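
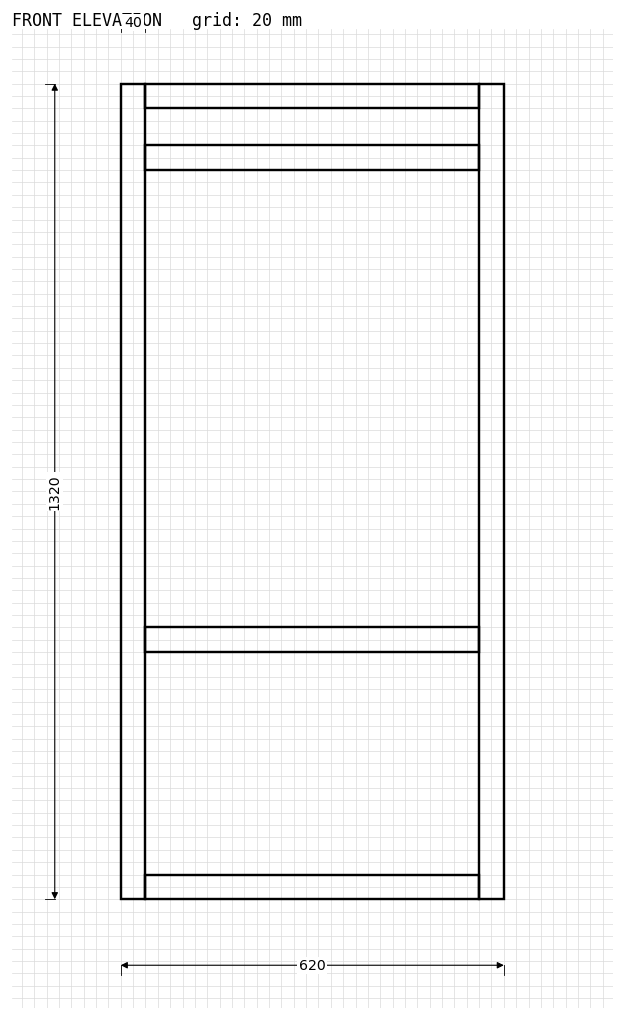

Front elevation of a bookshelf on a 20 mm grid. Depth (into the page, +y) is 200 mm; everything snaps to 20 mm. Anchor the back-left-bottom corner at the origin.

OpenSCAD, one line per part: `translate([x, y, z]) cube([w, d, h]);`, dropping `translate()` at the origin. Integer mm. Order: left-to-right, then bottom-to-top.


cube([40, 200, 1320]);
translate([40, 0, 0]) cube([540, 200, 40]);
translate([40, 0, 400]) cube([540, 200, 40]);
translate([40, 0, 1180]) cube([540, 200, 40]);
translate([40, 0, 1280]) cube([540, 200, 40]);
translate([580, 0, 0]) cube([40, 200, 1320]);


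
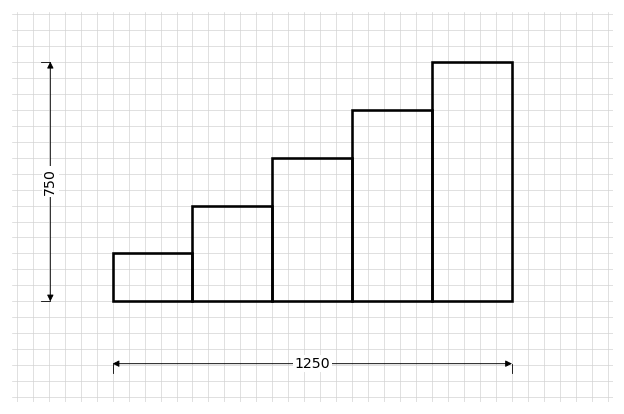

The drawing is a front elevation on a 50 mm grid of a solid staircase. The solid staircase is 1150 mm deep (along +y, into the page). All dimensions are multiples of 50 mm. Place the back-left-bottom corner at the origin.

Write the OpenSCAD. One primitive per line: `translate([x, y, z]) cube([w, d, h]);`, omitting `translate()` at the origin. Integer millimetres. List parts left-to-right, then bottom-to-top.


cube([250, 1150, 150]);
translate([250, 0, 0]) cube([250, 1150, 300]);
translate([500, 0, 0]) cube([250, 1150, 450]);
translate([750, 0, 0]) cube([250, 1150, 600]);
translate([1000, 0, 0]) cube([250, 1150, 750]);


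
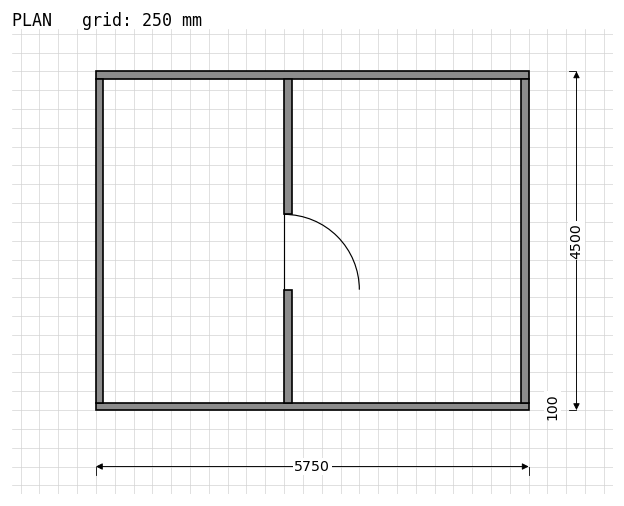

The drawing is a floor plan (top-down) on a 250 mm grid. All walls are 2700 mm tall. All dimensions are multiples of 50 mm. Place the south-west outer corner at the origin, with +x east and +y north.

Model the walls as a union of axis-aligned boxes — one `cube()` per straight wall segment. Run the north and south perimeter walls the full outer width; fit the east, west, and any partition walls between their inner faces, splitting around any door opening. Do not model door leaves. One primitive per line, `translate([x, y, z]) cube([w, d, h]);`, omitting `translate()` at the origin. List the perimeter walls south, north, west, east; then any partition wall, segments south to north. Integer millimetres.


cube([5750, 100, 2700]);
translate([0, 4400, 0]) cube([5750, 100, 2700]);
translate([0, 100, 0]) cube([100, 4300, 2700]);
translate([5650, 100, 0]) cube([100, 4300, 2700]);
translate([2500, 100, 0]) cube([100, 1500, 2700]);
translate([2500, 2600, 0]) cube([100, 1800, 2700]);


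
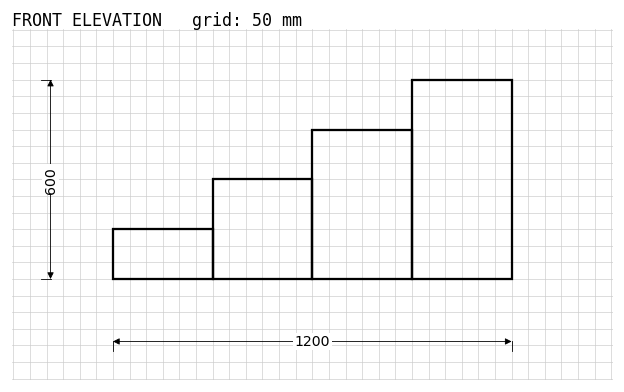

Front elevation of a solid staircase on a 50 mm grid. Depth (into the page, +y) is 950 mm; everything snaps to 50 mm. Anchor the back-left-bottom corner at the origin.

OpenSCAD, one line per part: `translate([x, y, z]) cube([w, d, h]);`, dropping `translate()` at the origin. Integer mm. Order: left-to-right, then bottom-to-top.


cube([300, 950, 150]);
translate([300, 0, 0]) cube([300, 950, 300]);
translate([600, 0, 0]) cube([300, 950, 450]);
translate([900, 0, 0]) cube([300, 950, 600]);


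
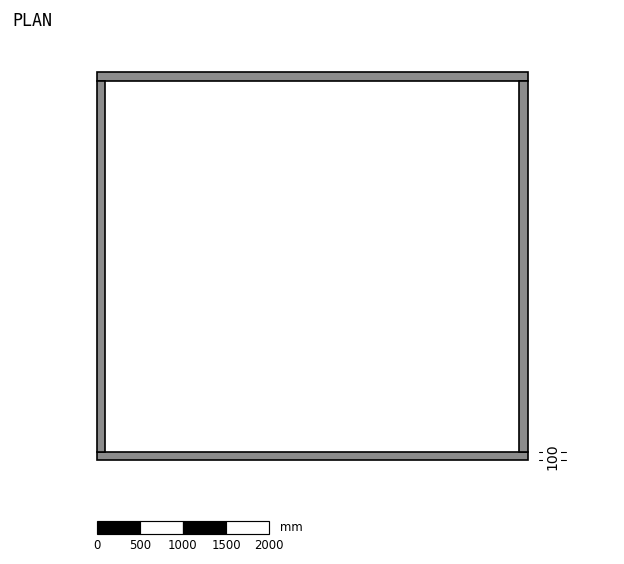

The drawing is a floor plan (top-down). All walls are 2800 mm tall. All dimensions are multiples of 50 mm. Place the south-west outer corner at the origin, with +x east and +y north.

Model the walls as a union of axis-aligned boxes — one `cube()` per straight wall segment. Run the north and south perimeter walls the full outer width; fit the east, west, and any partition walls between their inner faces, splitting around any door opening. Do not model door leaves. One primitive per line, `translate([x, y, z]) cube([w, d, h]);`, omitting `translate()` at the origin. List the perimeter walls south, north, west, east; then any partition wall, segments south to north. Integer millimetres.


cube([5000, 100, 2800]);
translate([0, 4400, 0]) cube([5000, 100, 2800]);
translate([0, 100, 0]) cube([100, 4300, 2800]);
translate([4900, 100, 0]) cube([100, 4300, 2800]);


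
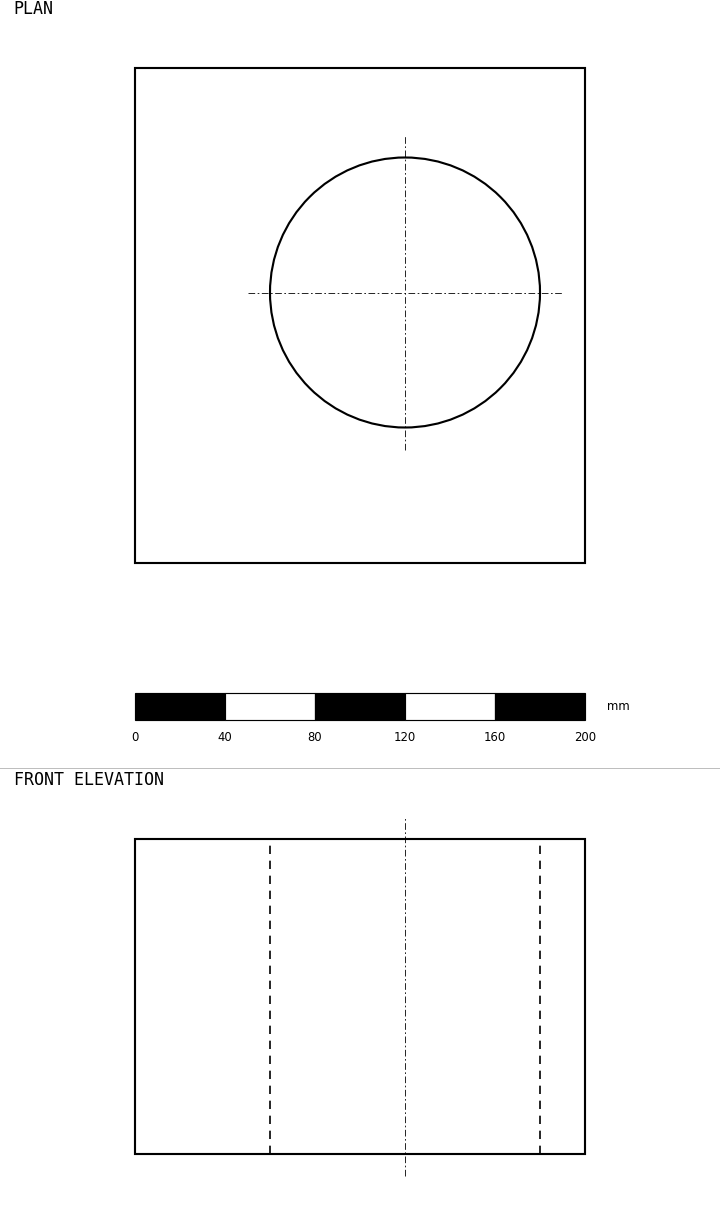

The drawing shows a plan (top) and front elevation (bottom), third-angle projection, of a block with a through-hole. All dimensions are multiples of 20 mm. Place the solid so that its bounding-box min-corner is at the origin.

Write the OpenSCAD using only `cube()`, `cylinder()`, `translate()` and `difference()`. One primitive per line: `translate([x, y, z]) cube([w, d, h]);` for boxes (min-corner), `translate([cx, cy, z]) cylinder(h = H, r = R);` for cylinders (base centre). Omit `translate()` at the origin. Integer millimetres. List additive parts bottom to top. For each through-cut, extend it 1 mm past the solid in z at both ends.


difference() {
  cube([200, 220, 140]);
  translate([120, 120, -1]) cylinder(h = 142, r = 60);
}


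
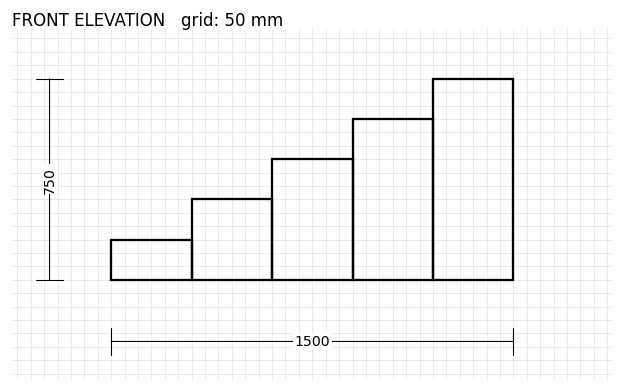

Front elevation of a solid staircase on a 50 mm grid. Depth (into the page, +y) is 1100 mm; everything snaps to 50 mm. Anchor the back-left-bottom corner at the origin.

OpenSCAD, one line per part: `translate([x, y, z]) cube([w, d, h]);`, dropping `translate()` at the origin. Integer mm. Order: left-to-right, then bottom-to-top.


cube([300, 1100, 150]);
translate([300, 0, 0]) cube([300, 1100, 300]);
translate([600, 0, 0]) cube([300, 1100, 450]);
translate([900, 0, 0]) cube([300, 1100, 600]);
translate([1200, 0, 0]) cube([300, 1100, 750]);


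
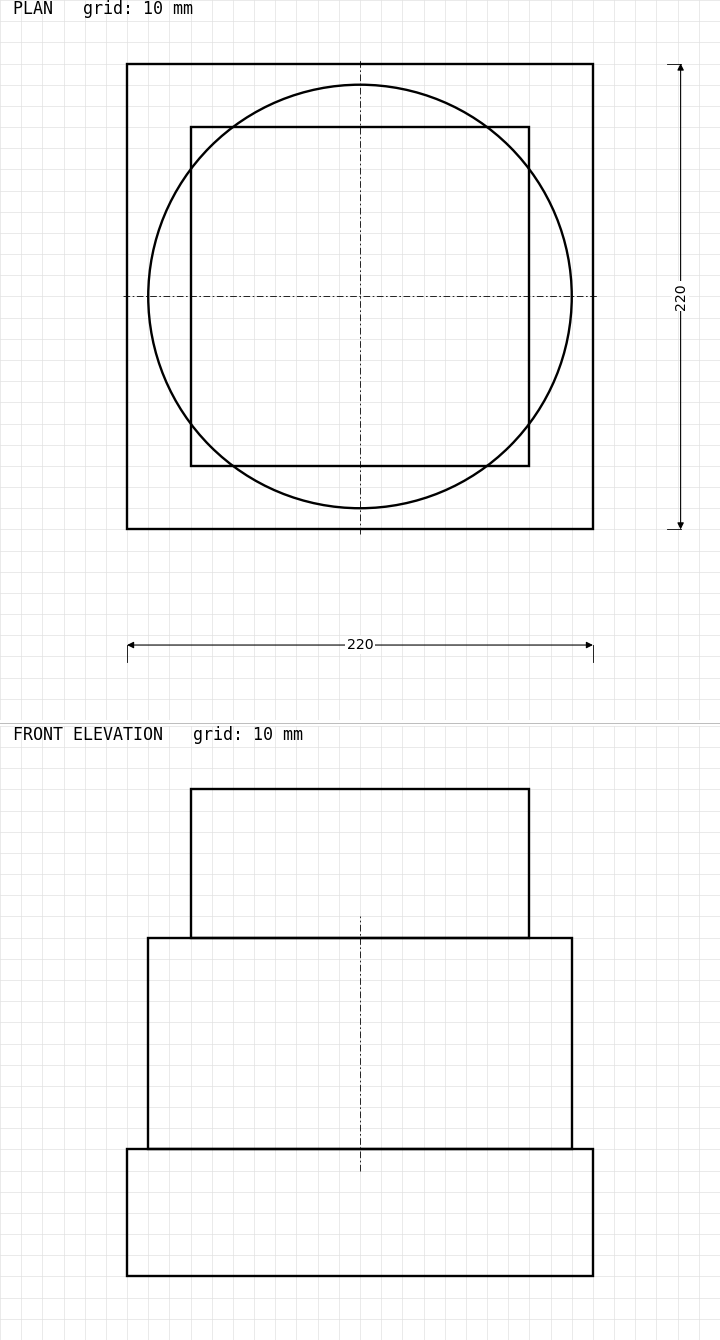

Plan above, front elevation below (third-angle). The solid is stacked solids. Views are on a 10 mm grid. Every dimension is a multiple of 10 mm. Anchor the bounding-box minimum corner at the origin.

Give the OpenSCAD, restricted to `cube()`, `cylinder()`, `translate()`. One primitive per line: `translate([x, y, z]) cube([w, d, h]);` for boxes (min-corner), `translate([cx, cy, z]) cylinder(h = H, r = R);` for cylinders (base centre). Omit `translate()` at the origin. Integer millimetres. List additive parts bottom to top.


cube([220, 220, 60]);
translate([110, 110, 60]) cylinder(h = 100, r = 100);
translate([30, 30, 160]) cube([160, 160, 70]);


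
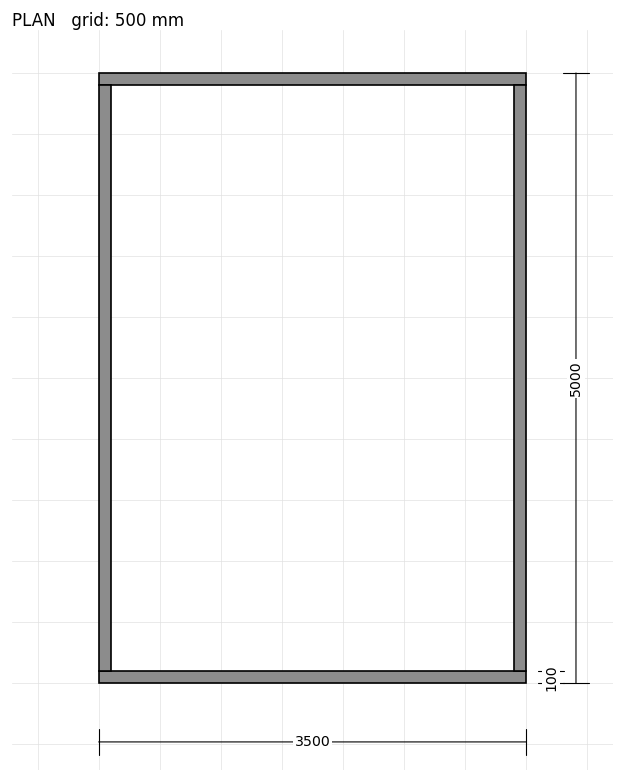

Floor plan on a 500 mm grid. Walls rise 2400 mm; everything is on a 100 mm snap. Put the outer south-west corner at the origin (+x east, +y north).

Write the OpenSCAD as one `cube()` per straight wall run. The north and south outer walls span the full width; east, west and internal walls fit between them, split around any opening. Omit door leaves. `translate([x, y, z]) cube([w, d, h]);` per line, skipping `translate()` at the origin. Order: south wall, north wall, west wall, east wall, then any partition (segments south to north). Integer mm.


cube([3500, 100, 2400]);
translate([0, 4900, 0]) cube([3500, 100, 2400]);
translate([0, 100, 0]) cube([100, 4800, 2400]);
translate([3400, 100, 0]) cube([100, 4800, 2400]);


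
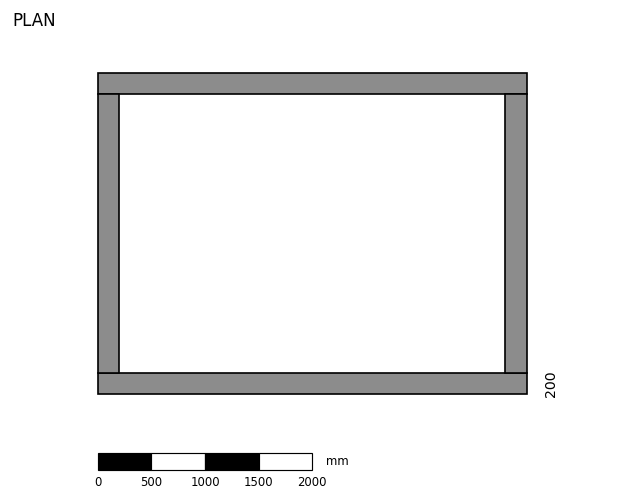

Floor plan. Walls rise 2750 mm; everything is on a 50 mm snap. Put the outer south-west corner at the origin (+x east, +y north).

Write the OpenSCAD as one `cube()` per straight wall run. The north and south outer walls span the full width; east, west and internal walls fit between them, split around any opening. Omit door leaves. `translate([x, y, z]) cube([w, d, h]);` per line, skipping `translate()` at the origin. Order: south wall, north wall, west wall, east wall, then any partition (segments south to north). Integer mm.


cube([4000, 200, 2750]);
translate([0, 2800, 0]) cube([4000, 200, 2750]);
translate([0, 200, 0]) cube([200, 2600, 2750]);
translate([3800, 200, 0]) cube([200, 2600, 2750]);


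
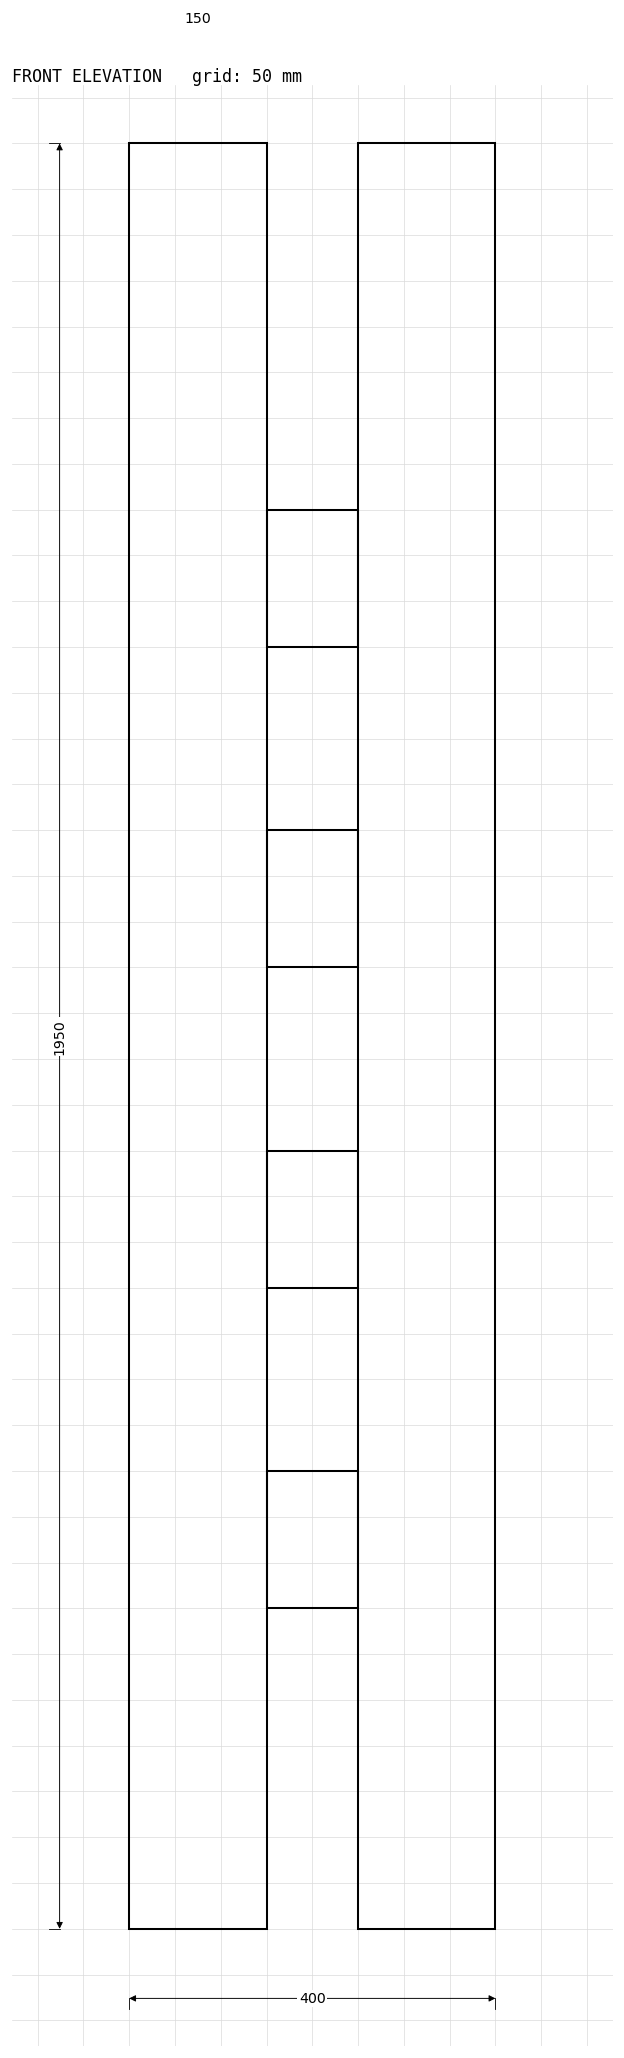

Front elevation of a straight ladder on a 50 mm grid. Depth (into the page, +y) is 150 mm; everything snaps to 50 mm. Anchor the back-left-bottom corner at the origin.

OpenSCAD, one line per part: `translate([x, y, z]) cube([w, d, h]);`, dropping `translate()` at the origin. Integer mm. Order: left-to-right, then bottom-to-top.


cube([150, 150, 1950]);
translate([150, 0, 350]) cube([100, 150, 150]);
translate([150, 0, 700]) cube([100, 150, 150]);
translate([150, 0, 1050]) cube([100, 150, 150]);
translate([150, 0, 1400]) cube([100, 150, 150]);
translate([250, 0, 0]) cube([150, 150, 1950]);


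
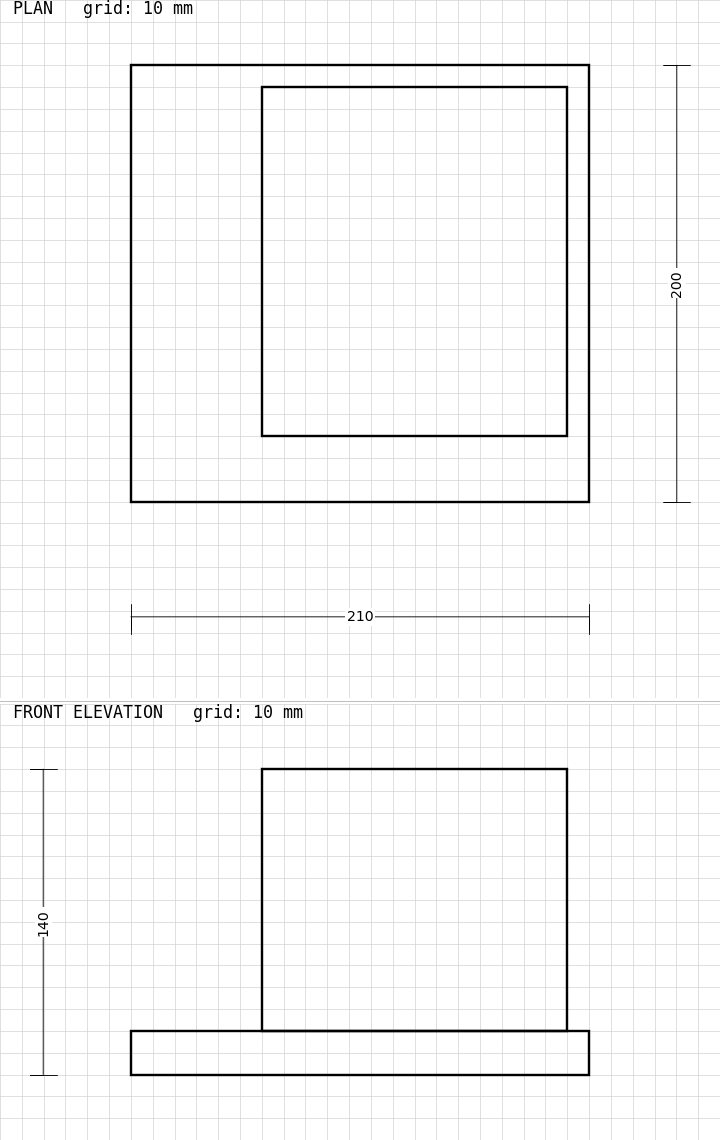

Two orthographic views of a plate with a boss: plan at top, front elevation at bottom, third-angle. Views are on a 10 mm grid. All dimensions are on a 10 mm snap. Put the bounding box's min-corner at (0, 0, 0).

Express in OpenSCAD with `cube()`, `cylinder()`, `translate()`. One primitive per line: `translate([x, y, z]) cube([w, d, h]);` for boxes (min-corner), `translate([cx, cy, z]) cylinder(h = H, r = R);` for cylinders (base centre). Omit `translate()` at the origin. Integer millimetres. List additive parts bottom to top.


cube([210, 200, 20]);
translate([60, 30, 20]) cube([140, 160, 120]);


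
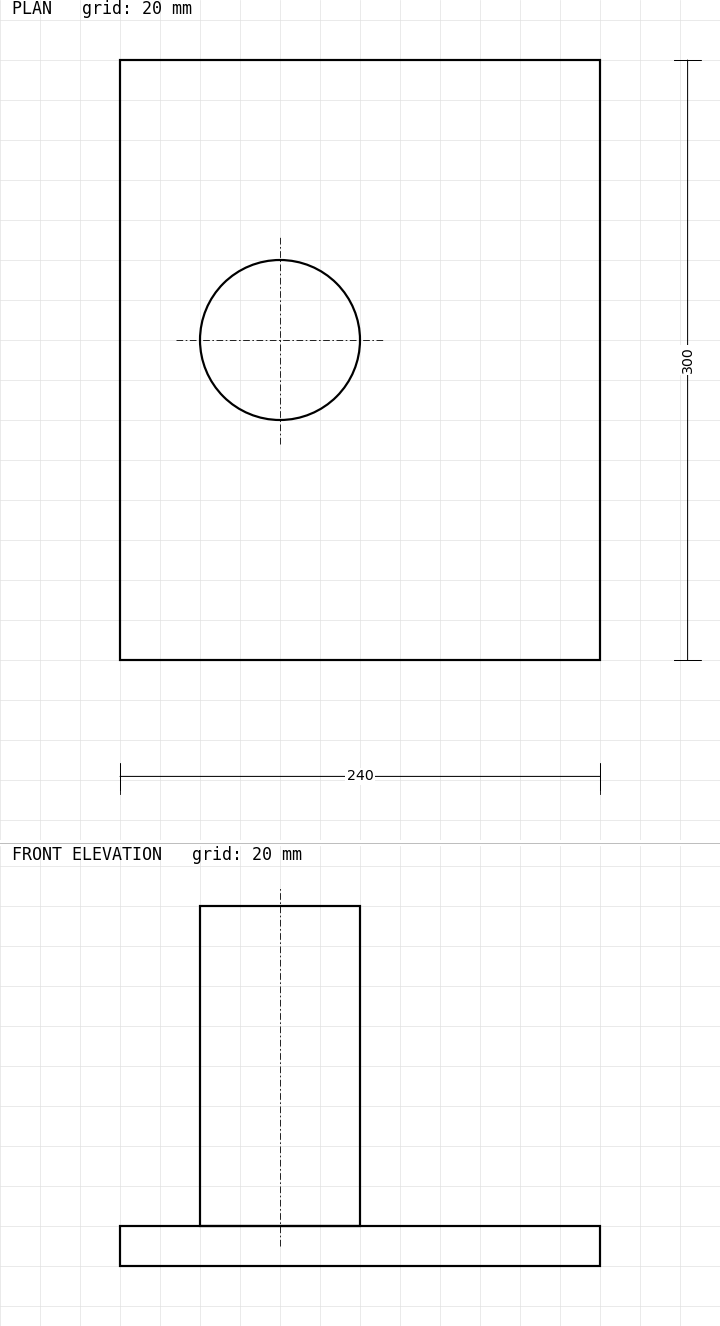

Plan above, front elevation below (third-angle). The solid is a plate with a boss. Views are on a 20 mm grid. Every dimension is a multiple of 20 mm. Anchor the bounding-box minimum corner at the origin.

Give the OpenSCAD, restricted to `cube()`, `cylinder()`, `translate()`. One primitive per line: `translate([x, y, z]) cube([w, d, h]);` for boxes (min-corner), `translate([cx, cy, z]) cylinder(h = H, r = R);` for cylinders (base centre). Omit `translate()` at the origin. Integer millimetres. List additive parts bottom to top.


cube([240, 300, 20]);
translate([80, 160, 20]) cylinder(h = 160, r = 40);


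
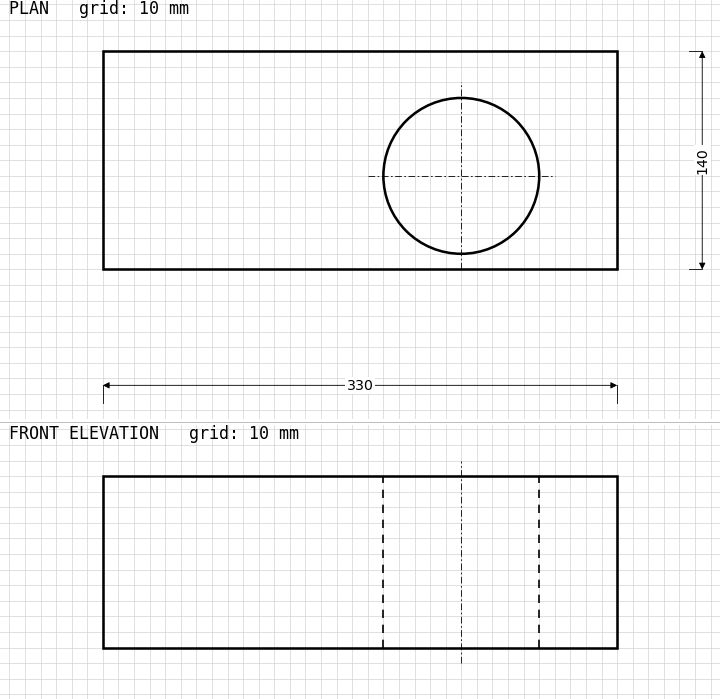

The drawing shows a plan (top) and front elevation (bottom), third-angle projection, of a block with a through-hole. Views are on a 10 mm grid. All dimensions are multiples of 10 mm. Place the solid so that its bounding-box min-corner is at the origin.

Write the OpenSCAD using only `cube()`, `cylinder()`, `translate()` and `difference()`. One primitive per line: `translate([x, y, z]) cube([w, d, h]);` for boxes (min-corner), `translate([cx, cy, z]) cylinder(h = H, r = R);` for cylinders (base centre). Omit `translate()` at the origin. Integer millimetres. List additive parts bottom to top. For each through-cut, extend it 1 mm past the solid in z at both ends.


difference() {
  cube([330, 140, 110]);
  translate([230, 60, -1]) cylinder(h = 112, r = 50);
}


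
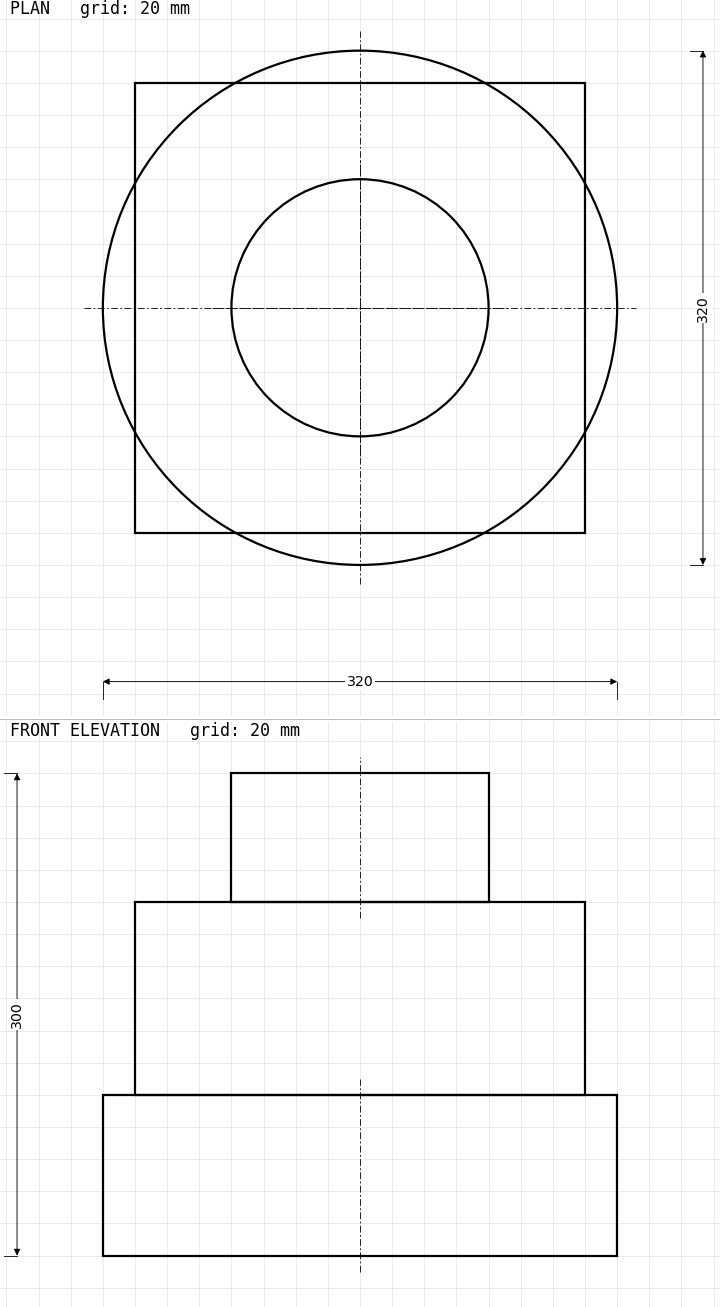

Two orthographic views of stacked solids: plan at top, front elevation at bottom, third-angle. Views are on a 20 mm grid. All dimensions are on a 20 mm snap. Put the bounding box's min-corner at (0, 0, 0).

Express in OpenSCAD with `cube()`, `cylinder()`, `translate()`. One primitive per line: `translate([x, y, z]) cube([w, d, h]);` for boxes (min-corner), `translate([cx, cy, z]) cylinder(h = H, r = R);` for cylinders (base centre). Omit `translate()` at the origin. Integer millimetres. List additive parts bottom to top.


translate([160, 160, 0]) cylinder(h = 100, r = 160);
translate([20, 20, 100]) cube([280, 280, 120]);
translate([160, 160, 220]) cylinder(h = 80, r = 80);


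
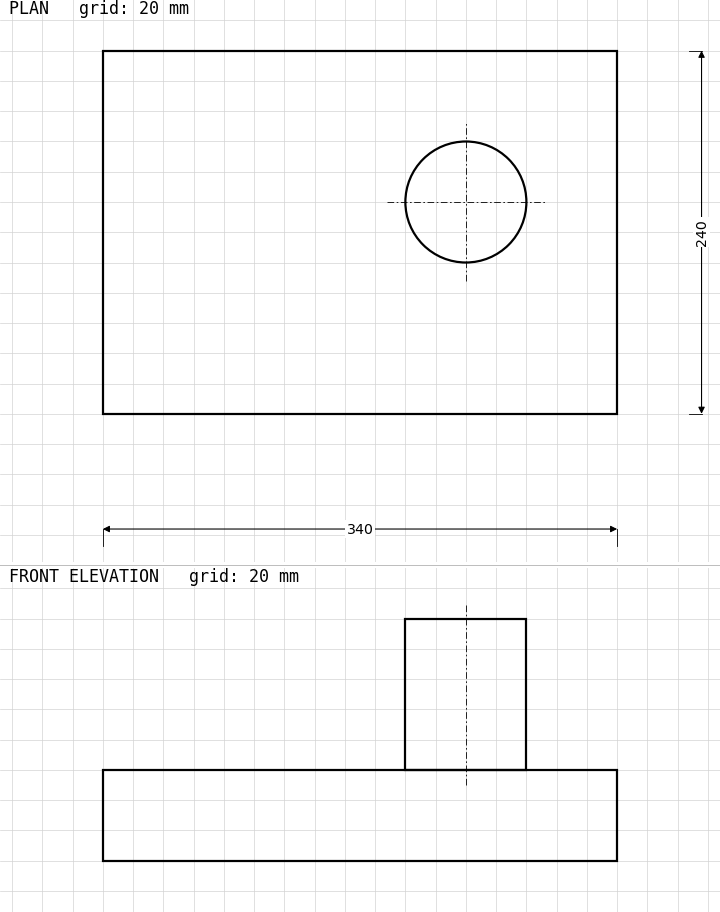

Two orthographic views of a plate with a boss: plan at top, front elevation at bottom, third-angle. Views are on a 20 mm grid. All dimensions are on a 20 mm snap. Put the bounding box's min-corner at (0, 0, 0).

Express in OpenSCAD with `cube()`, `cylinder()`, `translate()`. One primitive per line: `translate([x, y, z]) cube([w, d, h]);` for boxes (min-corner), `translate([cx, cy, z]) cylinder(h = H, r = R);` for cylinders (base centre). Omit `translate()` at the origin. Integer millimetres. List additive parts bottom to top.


cube([340, 240, 60]);
translate([240, 140, 60]) cylinder(h = 100, r = 40);


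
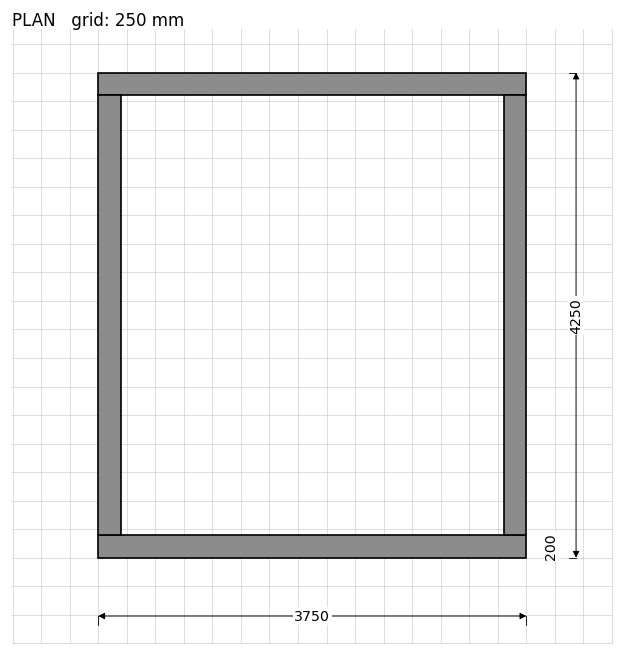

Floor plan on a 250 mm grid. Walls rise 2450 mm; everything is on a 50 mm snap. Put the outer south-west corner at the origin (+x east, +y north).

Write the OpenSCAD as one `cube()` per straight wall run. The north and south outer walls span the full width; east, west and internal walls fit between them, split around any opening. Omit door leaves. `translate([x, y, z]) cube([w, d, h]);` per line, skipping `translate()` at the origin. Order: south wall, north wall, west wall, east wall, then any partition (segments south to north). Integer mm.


cube([3750, 200, 2450]);
translate([0, 4050, 0]) cube([3750, 200, 2450]);
translate([0, 200, 0]) cube([200, 3850, 2450]);
translate([3550, 200, 0]) cube([200, 3850, 2450]);


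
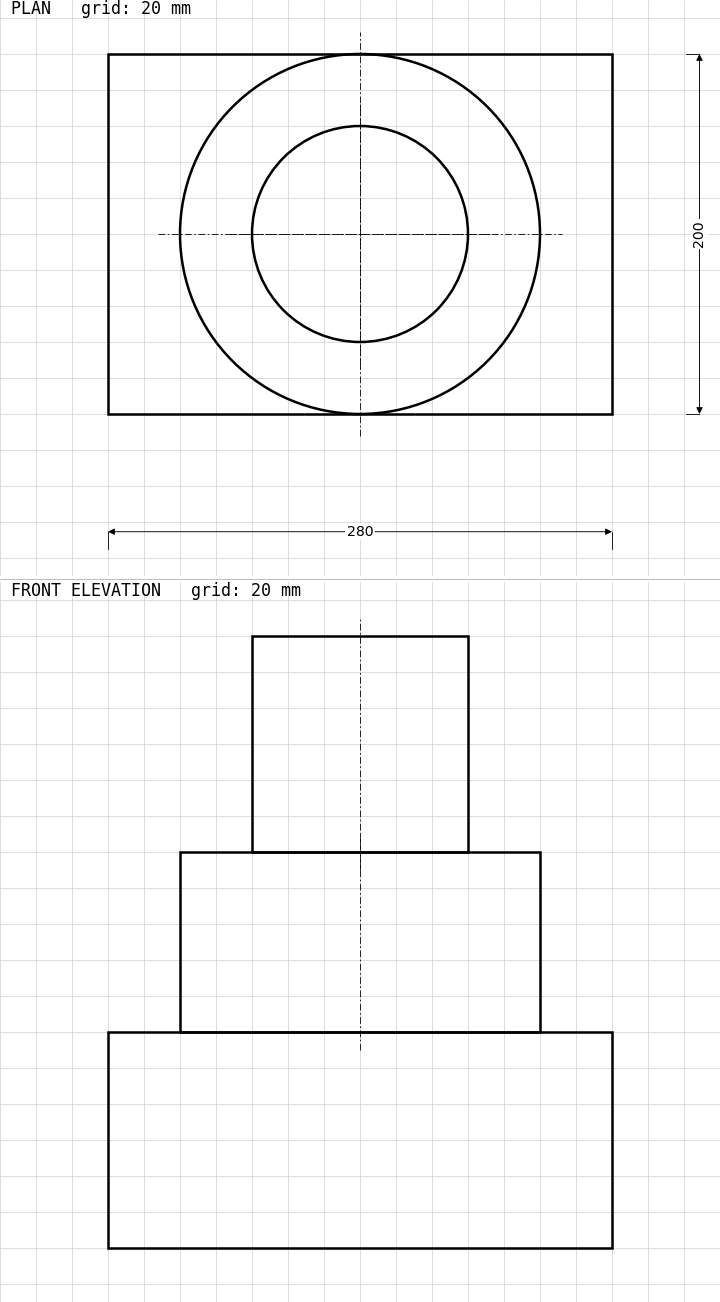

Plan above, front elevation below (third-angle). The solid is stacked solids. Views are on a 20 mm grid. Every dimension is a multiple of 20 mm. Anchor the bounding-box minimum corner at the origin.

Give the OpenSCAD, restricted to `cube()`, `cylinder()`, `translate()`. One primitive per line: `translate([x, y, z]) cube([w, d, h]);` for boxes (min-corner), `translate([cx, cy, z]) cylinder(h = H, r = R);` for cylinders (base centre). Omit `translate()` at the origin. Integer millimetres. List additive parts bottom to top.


cube([280, 200, 120]);
translate([140, 100, 120]) cylinder(h = 100, r = 100);
translate([140, 100, 220]) cylinder(h = 120, r = 60);


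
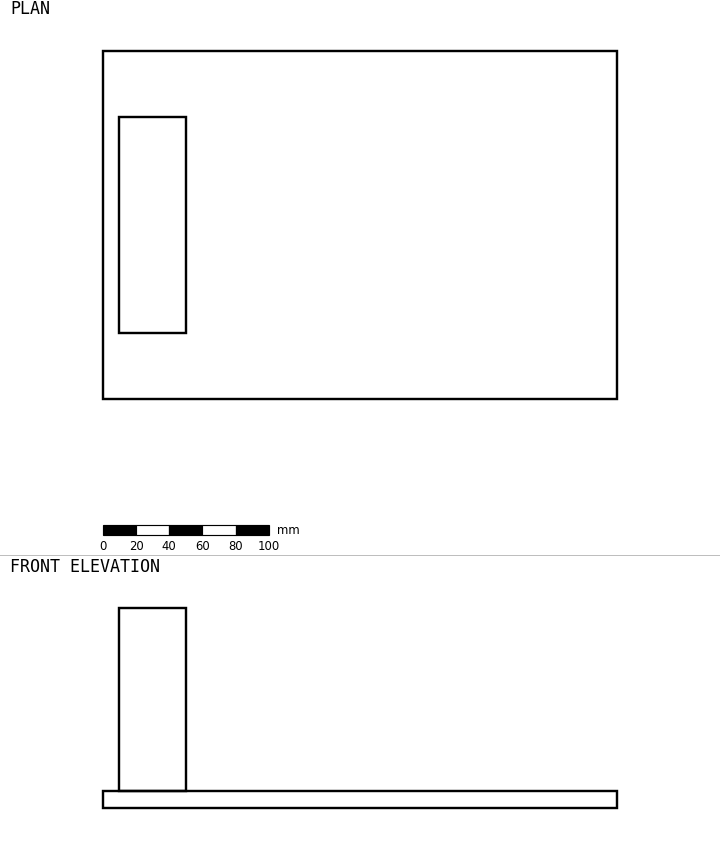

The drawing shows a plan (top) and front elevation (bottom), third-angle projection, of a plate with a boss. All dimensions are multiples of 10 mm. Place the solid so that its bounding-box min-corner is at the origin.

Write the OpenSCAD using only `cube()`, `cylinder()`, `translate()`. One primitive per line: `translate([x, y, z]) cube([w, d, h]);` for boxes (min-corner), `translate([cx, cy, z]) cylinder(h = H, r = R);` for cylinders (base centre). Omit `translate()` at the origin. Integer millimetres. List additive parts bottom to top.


cube([310, 210, 10]);
translate([10, 40, 10]) cube([40, 130, 110]);


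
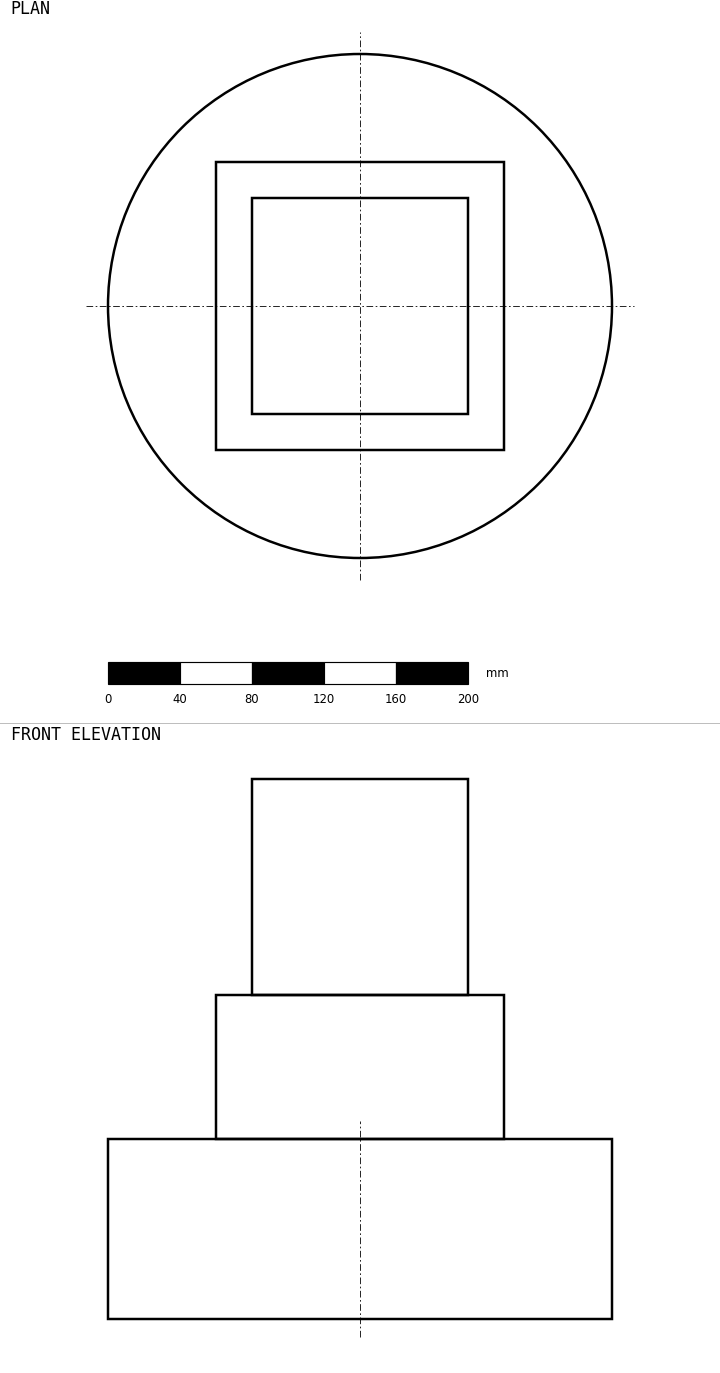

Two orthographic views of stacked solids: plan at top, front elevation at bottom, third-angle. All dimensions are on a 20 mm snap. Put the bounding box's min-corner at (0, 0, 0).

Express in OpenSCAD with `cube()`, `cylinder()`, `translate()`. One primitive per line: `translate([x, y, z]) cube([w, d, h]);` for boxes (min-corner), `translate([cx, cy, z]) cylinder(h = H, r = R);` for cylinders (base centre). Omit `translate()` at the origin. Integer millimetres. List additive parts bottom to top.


translate([140, 140, 0]) cylinder(h = 100, r = 140);
translate([60, 60, 100]) cube([160, 160, 80]);
translate([80, 80, 180]) cube([120, 120, 120]);


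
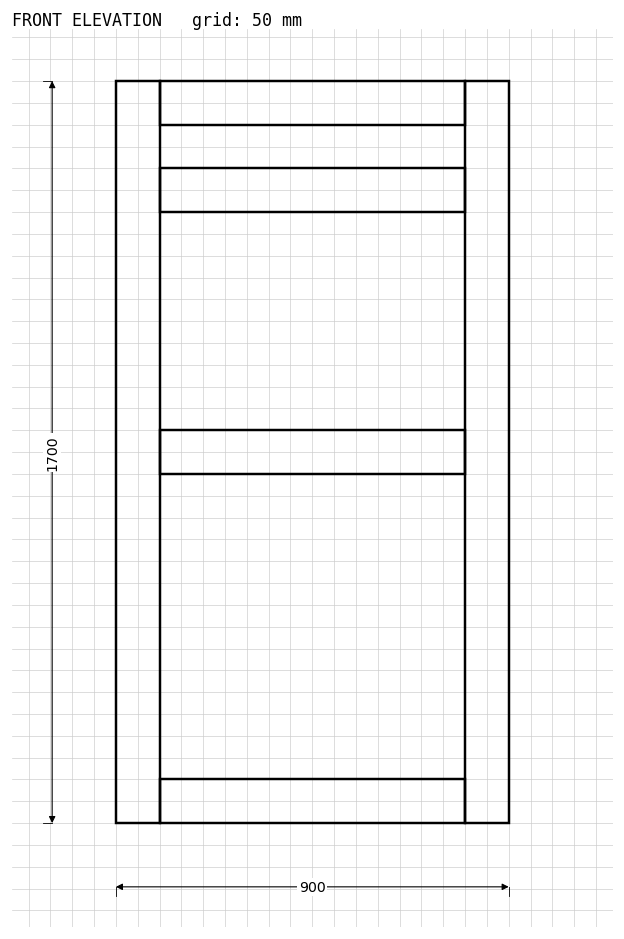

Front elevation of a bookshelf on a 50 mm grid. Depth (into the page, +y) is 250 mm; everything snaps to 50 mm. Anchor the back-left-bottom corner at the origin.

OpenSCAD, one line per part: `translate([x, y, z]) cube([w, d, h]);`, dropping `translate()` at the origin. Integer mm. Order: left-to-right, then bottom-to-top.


cube([100, 250, 1700]);
translate([100, 0, 0]) cube([700, 250, 100]);
translate([100, 0, 800]) cube([700, 250, 100]);
translate([100, 0, 1400]) cube([700, 250, 100]);
translate([100, 0, 1600]) cube([700, 250, 100]);
translate([800, 0, 0]) cube([100, 250, 1700]);


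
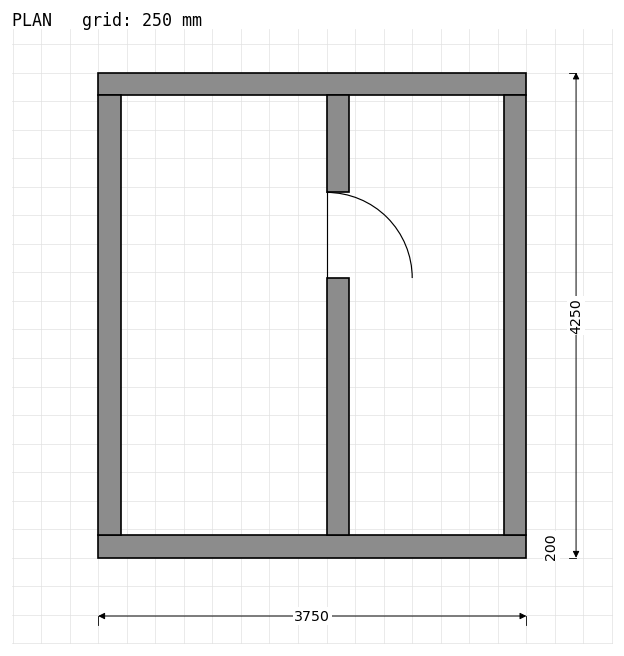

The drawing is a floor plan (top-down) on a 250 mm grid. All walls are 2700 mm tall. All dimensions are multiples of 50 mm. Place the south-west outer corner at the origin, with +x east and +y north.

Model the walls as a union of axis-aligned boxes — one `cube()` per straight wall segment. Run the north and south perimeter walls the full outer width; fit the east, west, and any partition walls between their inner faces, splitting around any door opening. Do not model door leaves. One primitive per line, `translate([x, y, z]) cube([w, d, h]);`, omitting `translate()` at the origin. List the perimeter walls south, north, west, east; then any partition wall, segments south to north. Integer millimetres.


cube([3750, 200, 2700]);
translate([0, 4050, 0]) cube([3750, 200, 2700]);
translate([0, 200, 0]) cube([200, 3850, 2700]);
translate([3550, 200, 0]) cube([200, 3850, 2700]);
translate([2000, 200, 0]) cube([200, 2250, 2700]);
translate([2000, 3200, 0]) cube([200, 850, 2700]);


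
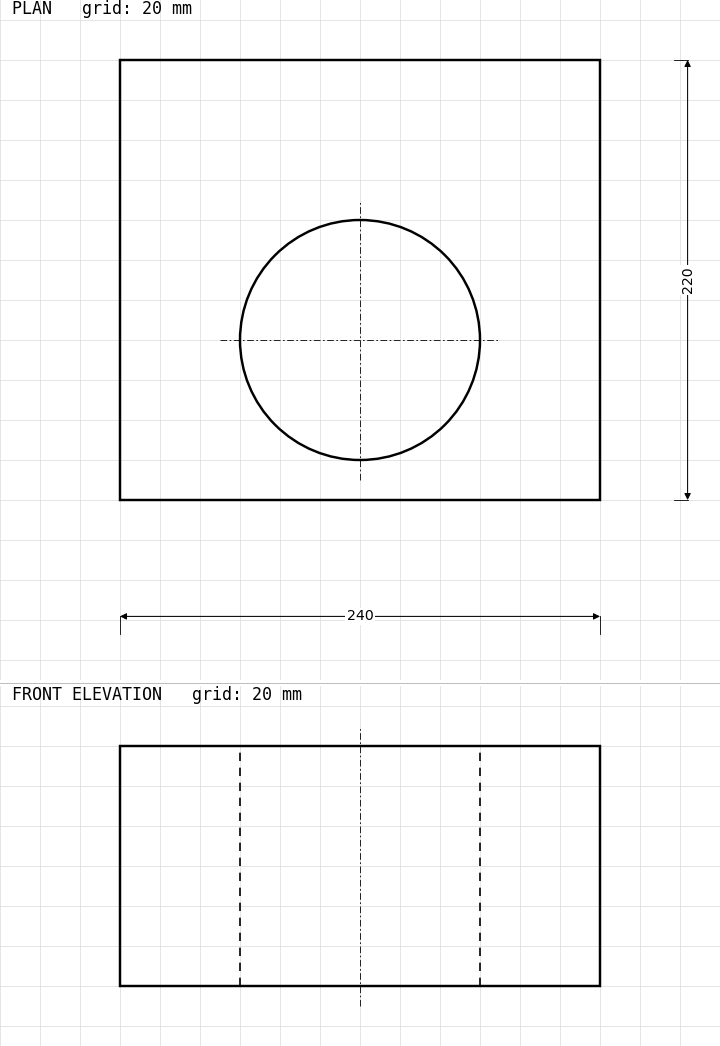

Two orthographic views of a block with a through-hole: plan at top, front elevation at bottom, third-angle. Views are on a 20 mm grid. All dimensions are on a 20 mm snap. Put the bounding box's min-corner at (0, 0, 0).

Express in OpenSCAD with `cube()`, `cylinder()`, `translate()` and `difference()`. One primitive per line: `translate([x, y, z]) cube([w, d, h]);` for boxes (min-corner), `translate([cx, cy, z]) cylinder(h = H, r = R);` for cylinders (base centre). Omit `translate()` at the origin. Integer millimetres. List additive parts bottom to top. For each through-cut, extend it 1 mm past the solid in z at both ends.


difference() {
  cube([240, 220, 120]);
  translate([120, 80, -1]) cylinder(h = 122, r = 60);
}


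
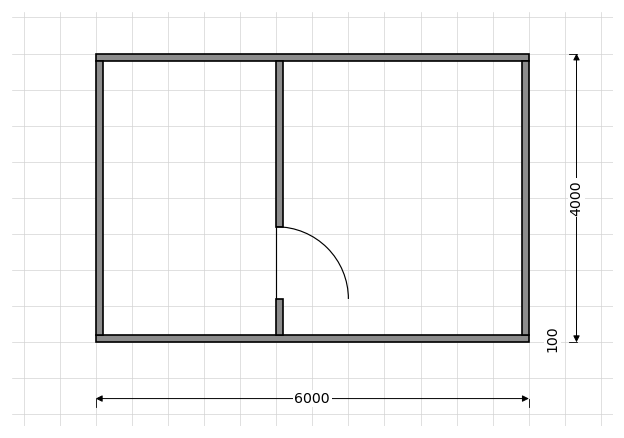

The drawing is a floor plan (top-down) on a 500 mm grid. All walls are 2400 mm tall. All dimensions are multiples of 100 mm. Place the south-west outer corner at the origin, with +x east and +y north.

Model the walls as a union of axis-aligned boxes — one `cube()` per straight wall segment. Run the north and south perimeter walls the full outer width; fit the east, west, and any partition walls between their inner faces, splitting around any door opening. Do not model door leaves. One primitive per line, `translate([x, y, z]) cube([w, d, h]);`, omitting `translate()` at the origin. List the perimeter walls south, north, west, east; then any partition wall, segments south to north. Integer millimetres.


cube([6000, 100, 2400]);
translate([0, 3900, 0]) cube([6000, 100, 2400]);
translate([0, 100, 0]) cube([100, 3800, 2400]);
translate([5900, 100, 0]) cube([100, 3800, 2400]);
translate([2500, 100, 0]) cube([100, 500, 2400]);
translate([2500, 1600, 0]) cube([100, 2300, 2400]);


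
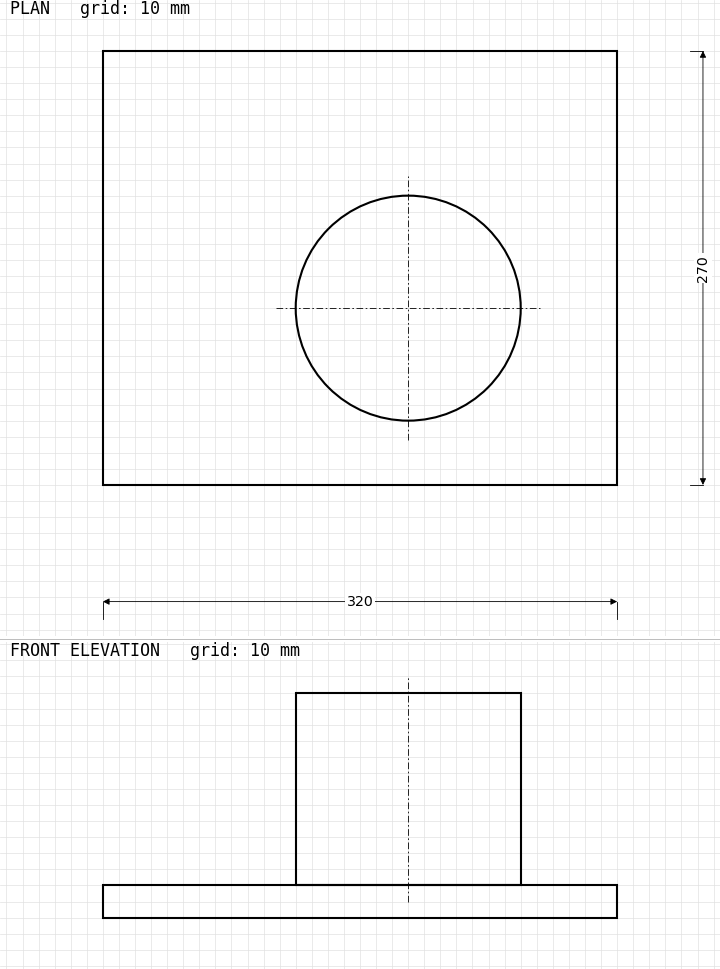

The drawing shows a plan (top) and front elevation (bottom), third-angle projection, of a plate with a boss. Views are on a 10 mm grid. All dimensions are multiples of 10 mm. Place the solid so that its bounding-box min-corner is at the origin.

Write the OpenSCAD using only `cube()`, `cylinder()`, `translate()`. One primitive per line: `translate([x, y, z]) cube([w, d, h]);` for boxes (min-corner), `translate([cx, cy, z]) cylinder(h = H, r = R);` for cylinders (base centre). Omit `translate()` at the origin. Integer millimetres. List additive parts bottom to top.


cube([320, 270, 20]);
translate([190, 110, 20]) cylinder(h = 120, r = 70);


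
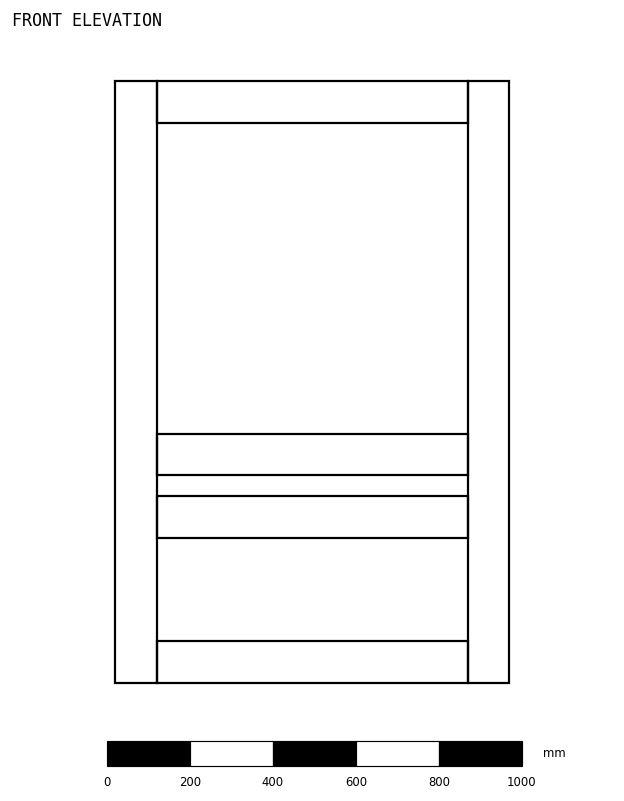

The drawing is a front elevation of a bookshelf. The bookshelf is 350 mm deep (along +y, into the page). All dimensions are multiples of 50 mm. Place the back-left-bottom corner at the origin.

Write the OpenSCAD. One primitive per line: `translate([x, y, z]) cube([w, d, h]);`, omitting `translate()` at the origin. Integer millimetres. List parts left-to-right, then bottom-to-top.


cube([100, 350, 1450]);
translate([100, 0, 0]) cube([750, 350, 100]);
translate([100, 0, 350]) cube([750, 350, 100]);
translate([100, 0, 500]) cube([750, 350, 100]);
translate([100, 0, 1350]) cube([750, 350, 100]);
translate([850, 0, 0]) cube([100, 350, 1450]);


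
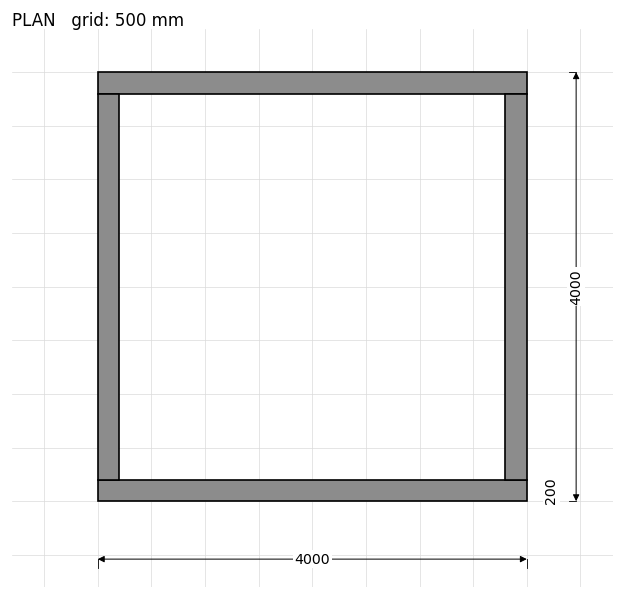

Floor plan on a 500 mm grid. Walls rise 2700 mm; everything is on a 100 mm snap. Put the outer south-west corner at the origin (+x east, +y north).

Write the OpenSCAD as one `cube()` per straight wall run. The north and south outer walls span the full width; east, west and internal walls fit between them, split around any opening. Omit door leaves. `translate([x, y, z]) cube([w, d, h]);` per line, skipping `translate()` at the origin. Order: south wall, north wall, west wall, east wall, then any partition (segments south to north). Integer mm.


cube([4000, 200, 2700]);
translate([0, 3800, 0]) cube([4000, 200, 2700]);
translate([0, 200, 0]) cube([200, 3600, 2700]);
translate([3800, 200, 0]) cube([200, 3600, 2700]);


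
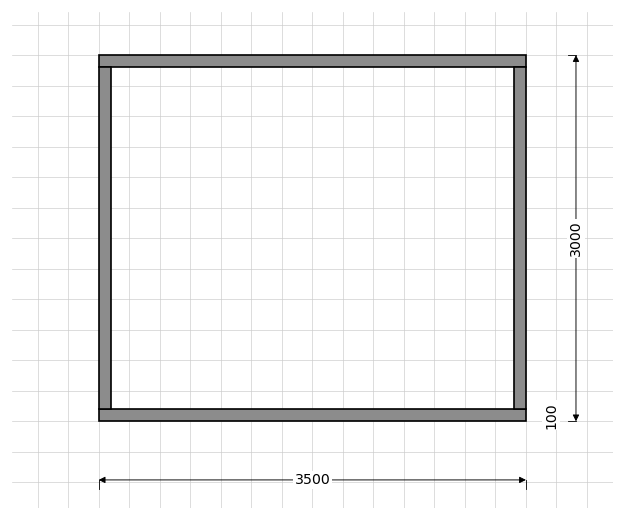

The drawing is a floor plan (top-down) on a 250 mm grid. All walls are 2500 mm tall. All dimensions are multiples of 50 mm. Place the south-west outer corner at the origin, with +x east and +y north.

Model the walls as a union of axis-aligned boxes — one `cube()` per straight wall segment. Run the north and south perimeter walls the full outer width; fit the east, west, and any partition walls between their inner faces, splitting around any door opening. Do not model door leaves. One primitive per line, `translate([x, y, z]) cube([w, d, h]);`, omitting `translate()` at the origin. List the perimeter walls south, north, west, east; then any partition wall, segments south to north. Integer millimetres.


cube([3500, 100, 2500]);
translate([0, 2900, 0]) cube([3500, 100, 2500]);
translate([0, 100, 0]) cube([100, 2800, 2500]);
translate([3400, 100, 0]) cube([100, 2800, 2500]);


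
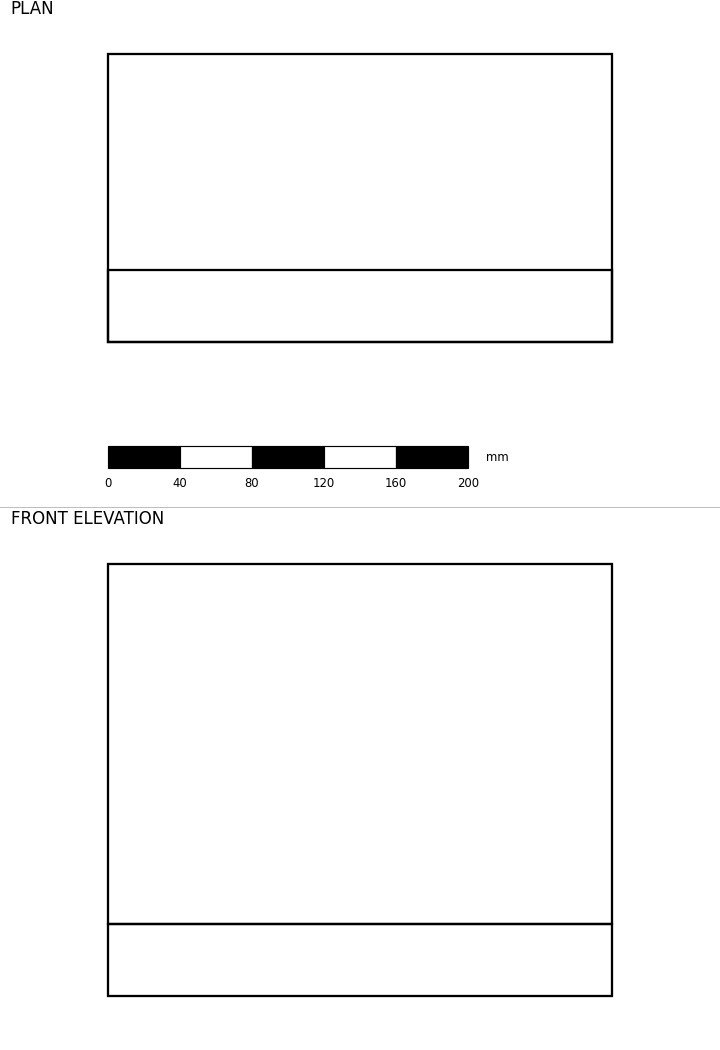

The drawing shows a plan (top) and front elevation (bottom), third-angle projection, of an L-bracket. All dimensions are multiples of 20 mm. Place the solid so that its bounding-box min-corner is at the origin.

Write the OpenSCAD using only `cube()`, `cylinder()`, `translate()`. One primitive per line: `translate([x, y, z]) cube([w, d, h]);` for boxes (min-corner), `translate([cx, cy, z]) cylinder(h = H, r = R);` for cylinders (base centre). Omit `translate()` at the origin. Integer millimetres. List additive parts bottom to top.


cube([280, 160, 40]);
translate([0, 0, 40]) cube([280, 40, 200]);


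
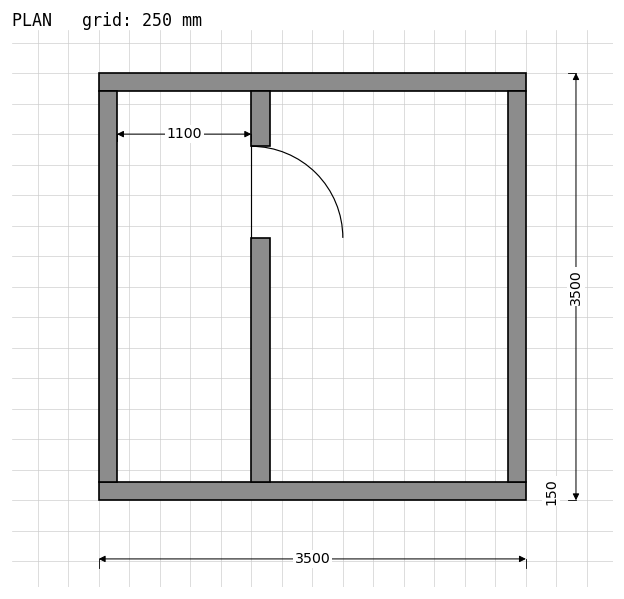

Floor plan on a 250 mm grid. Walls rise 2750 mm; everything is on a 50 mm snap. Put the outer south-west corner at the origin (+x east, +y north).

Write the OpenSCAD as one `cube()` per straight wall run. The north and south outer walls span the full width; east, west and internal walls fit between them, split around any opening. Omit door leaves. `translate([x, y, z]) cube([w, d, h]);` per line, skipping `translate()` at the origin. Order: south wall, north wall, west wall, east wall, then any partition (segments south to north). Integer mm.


cube([3500, 150, 2750]);
translate([0, 3350, 0]) cube([3500, 150, 2750]);
translate([0, 150, 0]) cube([150, 3200, 2750]);
translate([3350, 150, 0]) cube([150, 3200, 2750]);
translate([1250, 150, 0]) cube([150, 2000, 2750]);
translate([1250, 2900, 0]) cube([150, 450, 2750]);


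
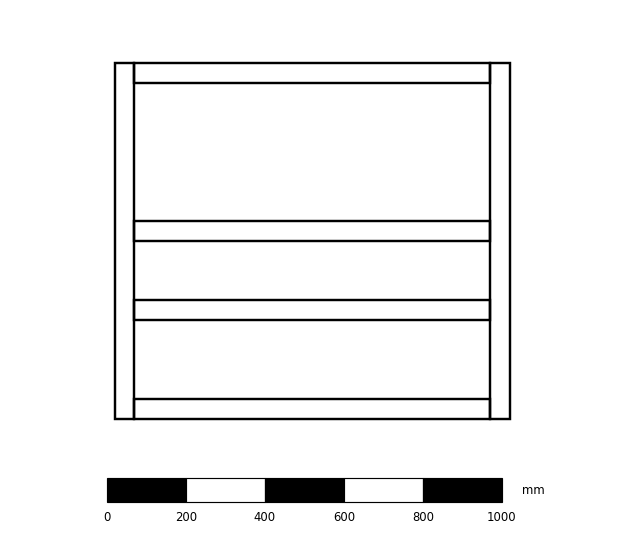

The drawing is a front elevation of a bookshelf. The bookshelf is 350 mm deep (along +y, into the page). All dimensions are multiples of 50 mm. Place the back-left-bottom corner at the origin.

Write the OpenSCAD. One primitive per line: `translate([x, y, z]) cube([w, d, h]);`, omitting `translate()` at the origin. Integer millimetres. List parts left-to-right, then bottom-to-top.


cube([50, 350, 900]);
translate([50, 0, 0]) cube([900, 350, 50]);
translate([50, 0, 250]) cube([900, 350, 50]);
translate([50, 0, 450]) cube([900, 350, 50]);
translate([50, 0, 850]) cube([900, 350, 50]);
translate([950, 0, 0]) cube([50, 350, 900]);


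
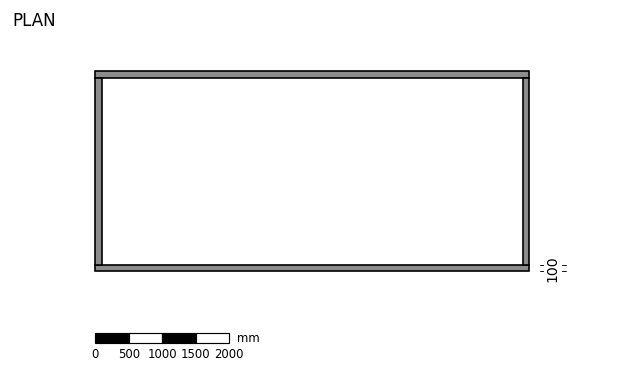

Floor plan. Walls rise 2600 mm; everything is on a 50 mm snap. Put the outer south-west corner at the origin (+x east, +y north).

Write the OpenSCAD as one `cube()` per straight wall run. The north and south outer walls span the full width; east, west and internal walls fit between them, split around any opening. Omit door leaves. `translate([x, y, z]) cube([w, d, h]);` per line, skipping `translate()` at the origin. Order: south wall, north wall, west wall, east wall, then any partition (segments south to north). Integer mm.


cube([6500, 100, 2600]);
translate([0, 2900, 0]) cube([6500, 100, 2600]);
translate([0, 100, 0]) cube([100, 2800, 2600]);
translate([6400, 100, 0]) cube([100, 2800, 2600]);


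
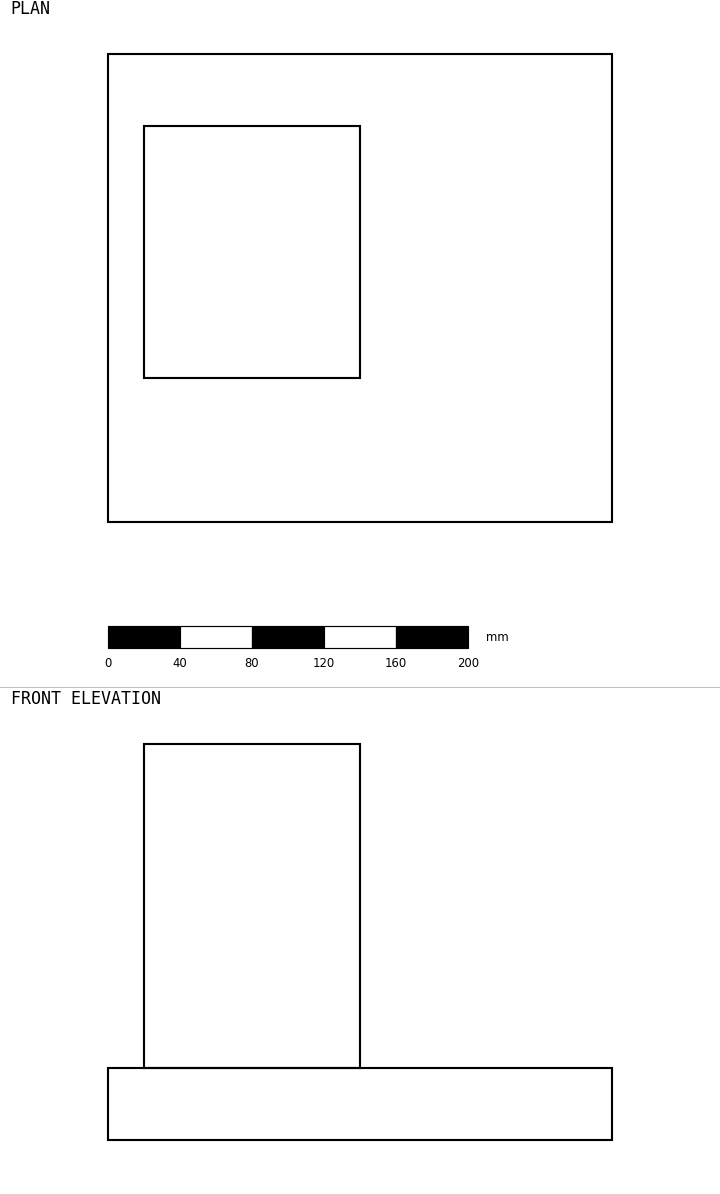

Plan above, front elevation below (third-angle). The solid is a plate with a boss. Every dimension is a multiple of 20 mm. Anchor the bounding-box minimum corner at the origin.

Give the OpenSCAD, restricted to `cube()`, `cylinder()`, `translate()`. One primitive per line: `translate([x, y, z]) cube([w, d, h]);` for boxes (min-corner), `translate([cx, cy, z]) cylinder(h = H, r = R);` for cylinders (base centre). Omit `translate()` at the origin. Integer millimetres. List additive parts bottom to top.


cube([280, 260, 40]);
translate([20, 80, 40]) cube([120, 140, 180]);


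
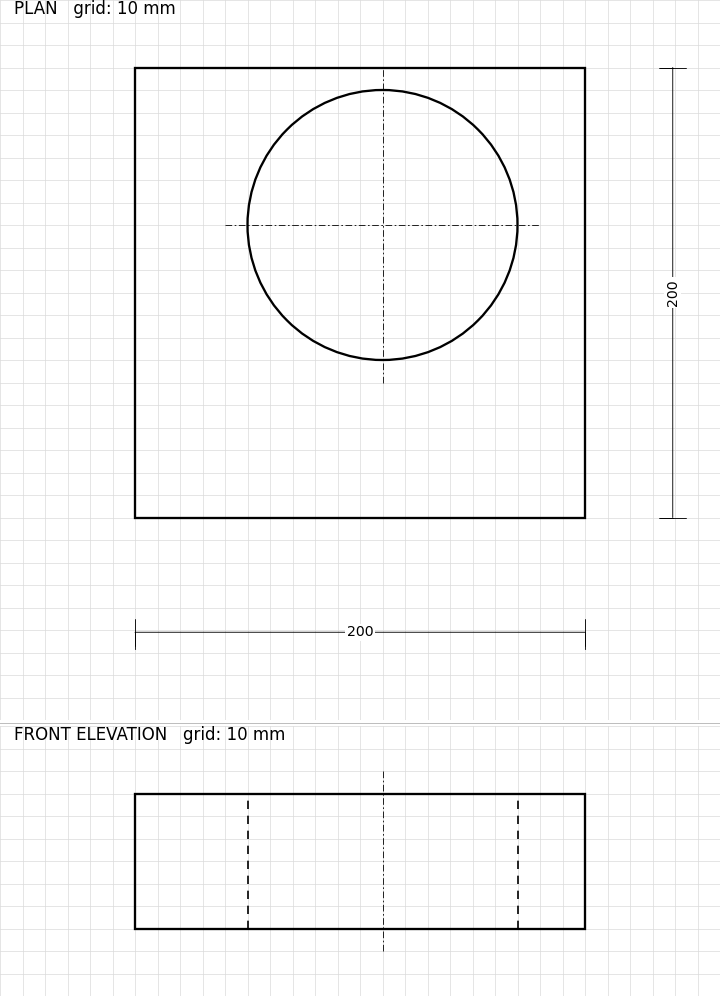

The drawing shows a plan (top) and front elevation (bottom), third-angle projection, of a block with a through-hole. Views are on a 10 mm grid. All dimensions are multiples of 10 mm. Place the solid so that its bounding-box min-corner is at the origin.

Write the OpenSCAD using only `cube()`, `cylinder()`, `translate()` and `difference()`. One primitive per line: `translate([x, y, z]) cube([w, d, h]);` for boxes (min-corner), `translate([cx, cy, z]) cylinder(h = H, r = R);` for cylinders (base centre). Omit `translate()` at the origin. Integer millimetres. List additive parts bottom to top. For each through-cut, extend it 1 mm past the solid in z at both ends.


difference() {
  cube([200, 200, 60]);
  translate([110, 130, -1]) cylinder(h = 62, r = 60);
}


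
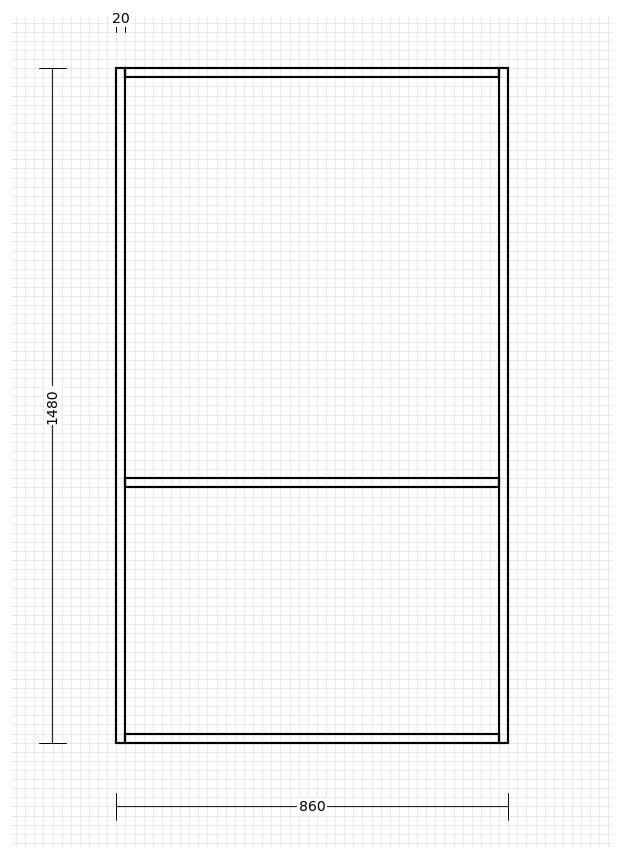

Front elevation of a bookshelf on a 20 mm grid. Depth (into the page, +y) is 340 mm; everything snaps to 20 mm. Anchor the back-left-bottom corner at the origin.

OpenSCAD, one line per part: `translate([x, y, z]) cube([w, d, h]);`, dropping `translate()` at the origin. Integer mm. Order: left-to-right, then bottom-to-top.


cube([20, 340, 1480]);
translate([20, 0, 0]) cube([820, 340, 20]);
translate([20, 0, 560]) cube([820, 340, 20]);
translate([20, 0, 1460]) cube([820, 340, 20]);
translate([840, 0, 0]) cube([20, 340, 1480]);


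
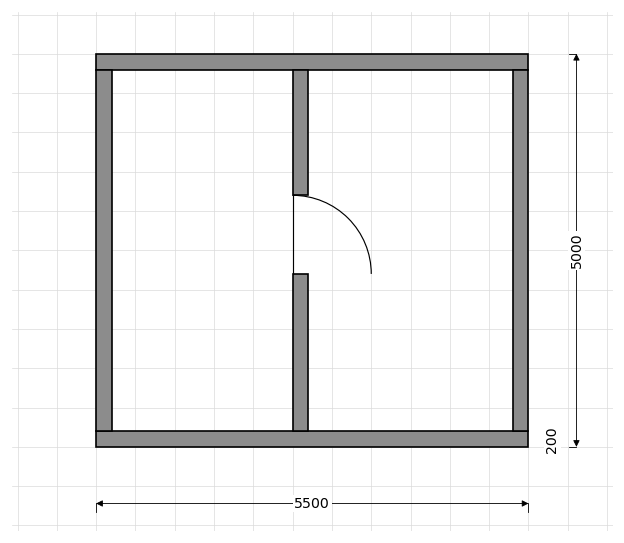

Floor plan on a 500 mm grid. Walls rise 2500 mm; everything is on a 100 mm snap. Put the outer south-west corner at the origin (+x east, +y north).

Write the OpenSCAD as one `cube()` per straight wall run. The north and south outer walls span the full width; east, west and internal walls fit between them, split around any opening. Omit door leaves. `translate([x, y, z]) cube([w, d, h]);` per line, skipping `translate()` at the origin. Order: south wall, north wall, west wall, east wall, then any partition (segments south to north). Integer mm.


cube([5500, 200, 2500]);
translate([0, 4800, 0]) cube([5500, 200, 2500]);
translate([0, 200, 0]) cube([200, 4600, 2500]);
translate([5300, 200, 0]) cube([200, 4600, 2500]);
translate([2500, 200, 0]) cube([200, 2000, 2500]);
translate([2500, 3200, 0]) cube([200, 1600, 2500]);


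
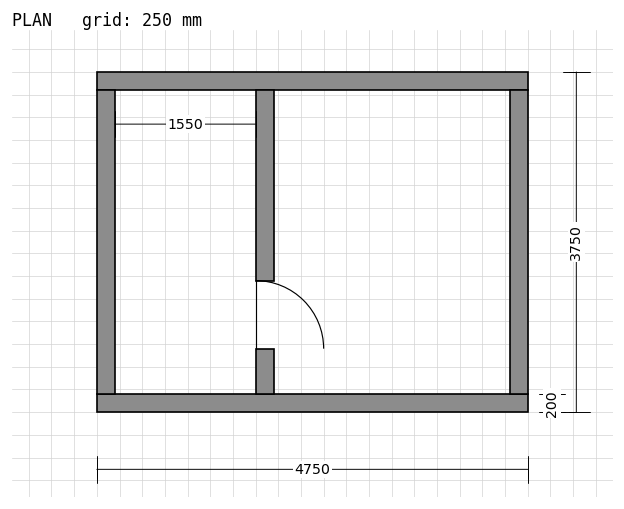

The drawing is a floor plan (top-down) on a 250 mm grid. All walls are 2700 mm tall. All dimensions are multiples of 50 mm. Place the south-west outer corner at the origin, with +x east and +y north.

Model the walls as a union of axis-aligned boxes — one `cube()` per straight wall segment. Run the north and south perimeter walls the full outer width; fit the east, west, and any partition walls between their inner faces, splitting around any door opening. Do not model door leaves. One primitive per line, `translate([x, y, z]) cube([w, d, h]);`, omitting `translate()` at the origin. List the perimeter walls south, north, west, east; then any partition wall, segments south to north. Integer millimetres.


cube([4750, 200, 2700]);
translate([0, 3550, 0]) cube([4750, 200, 2700]);
translate([0, 200, 0]) cube([200, 3350, 2700]);
translate([4550, 200, 0]) cube([200, 3350, 2700]);
translate([1750, 200, 0]) cube([200, 500, 2700]);
translate([1750, 1450, 0]) cube([200, 2100, 2700]);


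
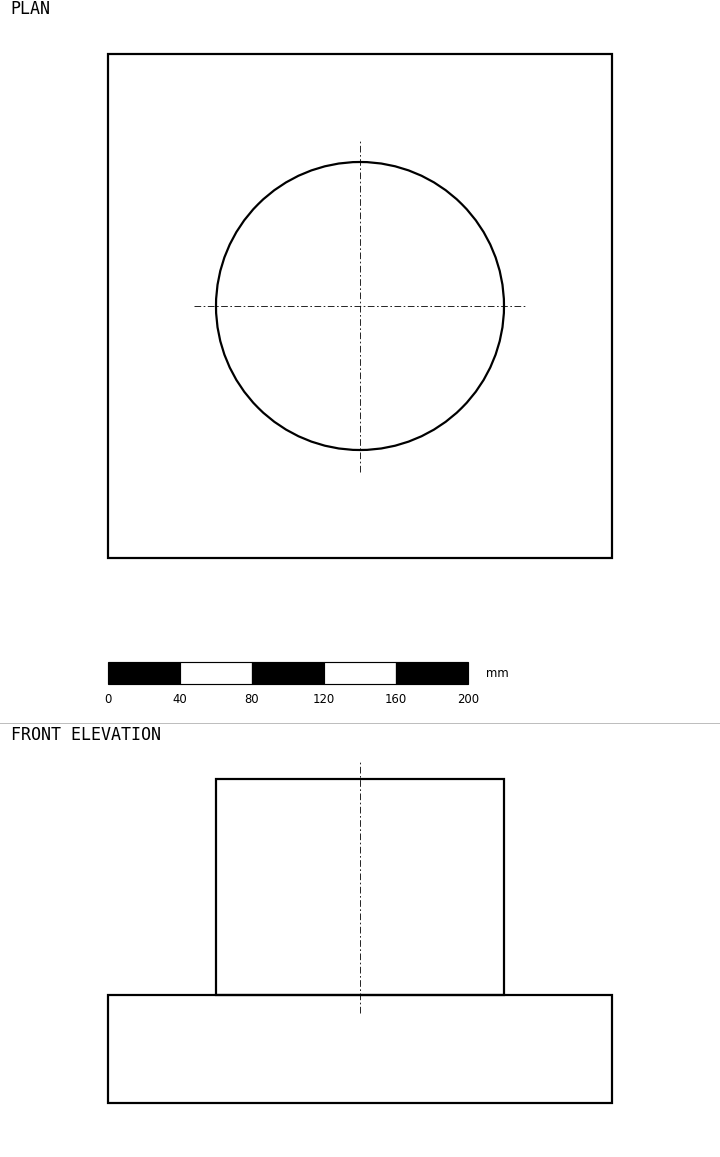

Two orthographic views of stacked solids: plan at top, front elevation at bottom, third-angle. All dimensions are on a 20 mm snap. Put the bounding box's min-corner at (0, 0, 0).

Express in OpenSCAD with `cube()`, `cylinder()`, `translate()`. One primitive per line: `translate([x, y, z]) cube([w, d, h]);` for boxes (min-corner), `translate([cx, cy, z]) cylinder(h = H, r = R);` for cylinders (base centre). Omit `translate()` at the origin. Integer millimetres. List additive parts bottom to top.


cube([280, 280, 60]);
translate([140, 140, 60]) cylinder(h = 120, r = 80);
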